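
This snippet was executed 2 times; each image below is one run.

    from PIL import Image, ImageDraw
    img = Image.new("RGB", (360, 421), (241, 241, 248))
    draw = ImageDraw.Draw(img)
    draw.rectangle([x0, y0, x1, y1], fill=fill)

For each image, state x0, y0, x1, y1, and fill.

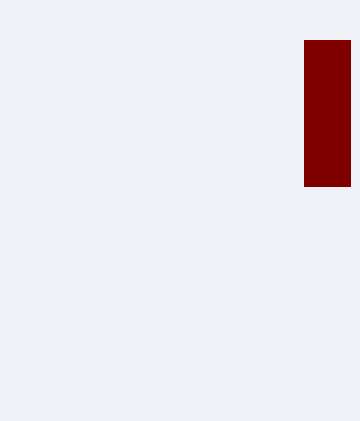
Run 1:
x0 = 304
y0 = 40
x1 = 350
y1 = 186
fill = 'maroon'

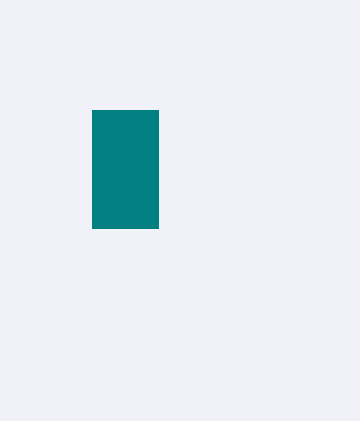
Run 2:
x0 = 92; y0 = 110; x1 = 158; y1 = 228; fill = 'teal'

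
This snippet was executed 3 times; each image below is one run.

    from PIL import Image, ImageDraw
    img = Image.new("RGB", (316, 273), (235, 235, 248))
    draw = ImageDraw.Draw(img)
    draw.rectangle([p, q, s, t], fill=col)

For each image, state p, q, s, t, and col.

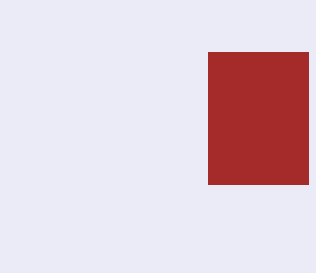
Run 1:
p = 208, q = 52, s = 308, t = 184, col = 'brown'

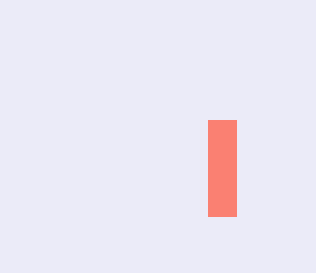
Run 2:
p = 208, q = 120, s = 236, t = 216, col = 'salmon'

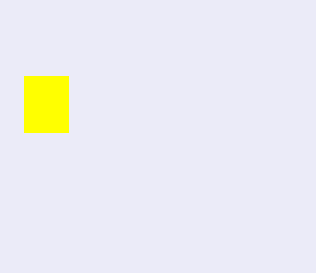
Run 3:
p = 24
q = 76
s = 68
t = 132
col = 'yellow'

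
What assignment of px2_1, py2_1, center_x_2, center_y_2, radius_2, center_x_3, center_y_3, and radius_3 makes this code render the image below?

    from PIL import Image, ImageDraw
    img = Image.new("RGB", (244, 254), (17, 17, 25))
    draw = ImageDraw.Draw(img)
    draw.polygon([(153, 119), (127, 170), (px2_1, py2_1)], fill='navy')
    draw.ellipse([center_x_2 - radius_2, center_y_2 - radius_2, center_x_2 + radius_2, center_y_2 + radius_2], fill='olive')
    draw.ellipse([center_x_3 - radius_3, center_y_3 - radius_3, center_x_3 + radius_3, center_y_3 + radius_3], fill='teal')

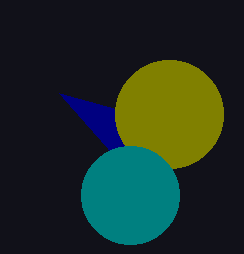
px2_1 = 59, py2_1 = 93, center_x_2 = 169, center_y_2 = 114, radius_2 = 54, center_x_3 = 130, center_y_3 = 195, radius_3 = 49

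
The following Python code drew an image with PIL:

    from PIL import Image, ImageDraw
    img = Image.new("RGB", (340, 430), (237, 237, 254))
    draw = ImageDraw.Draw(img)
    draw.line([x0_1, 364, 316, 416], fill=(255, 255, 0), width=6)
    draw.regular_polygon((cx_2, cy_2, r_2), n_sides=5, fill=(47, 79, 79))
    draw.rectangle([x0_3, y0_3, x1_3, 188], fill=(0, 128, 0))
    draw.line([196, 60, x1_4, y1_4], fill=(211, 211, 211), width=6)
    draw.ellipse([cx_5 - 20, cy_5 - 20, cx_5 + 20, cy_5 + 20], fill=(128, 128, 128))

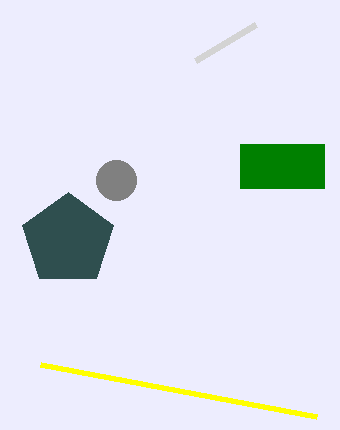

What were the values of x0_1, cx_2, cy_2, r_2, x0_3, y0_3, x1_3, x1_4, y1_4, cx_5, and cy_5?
x0_1 = 40, cx_2 = 68, cy_2 = 240, r_2 = 48, x0_3 = 240, y0_3 = 144, x1_3 = 324, x1_4 = 256, y1_4 = 24, cx_5 = 116, cy_5 = 180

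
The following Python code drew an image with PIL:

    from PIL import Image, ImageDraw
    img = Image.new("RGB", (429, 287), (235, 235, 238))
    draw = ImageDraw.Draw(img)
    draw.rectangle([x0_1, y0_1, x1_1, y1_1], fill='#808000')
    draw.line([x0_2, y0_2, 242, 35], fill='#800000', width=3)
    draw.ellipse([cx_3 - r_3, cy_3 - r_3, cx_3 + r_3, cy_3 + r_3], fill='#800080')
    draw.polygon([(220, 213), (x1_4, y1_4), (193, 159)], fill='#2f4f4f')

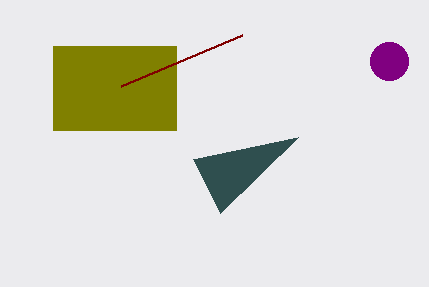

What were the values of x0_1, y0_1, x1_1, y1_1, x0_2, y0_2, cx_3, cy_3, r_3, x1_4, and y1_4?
x0_1 = 53
y0_1 = 46
x1_1 = 176
y1_1 = 130
x0_2 = 121
y0_2 = 86
cx_3 = 389
cy_3 = 61
r_3 = 19
x1_4 = 298
y1_4 = 137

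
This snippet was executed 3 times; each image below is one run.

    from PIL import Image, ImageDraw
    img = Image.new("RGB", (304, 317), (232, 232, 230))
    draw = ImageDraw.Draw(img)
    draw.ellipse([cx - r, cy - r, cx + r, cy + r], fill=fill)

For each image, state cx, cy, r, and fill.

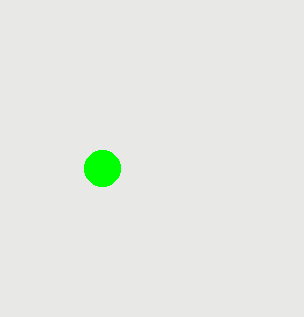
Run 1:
cx = 102, cy = 168, r = 18, fill = 'lime'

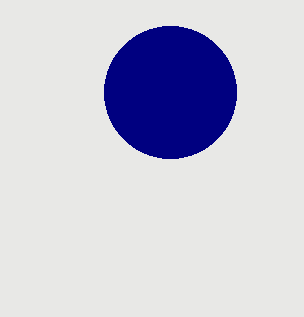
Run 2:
cx = 170, cy = 92, r = 66, fill = 'navy'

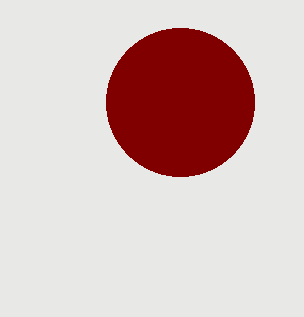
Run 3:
cx = 180
cy = 102
r = 74
fill = 'maroon'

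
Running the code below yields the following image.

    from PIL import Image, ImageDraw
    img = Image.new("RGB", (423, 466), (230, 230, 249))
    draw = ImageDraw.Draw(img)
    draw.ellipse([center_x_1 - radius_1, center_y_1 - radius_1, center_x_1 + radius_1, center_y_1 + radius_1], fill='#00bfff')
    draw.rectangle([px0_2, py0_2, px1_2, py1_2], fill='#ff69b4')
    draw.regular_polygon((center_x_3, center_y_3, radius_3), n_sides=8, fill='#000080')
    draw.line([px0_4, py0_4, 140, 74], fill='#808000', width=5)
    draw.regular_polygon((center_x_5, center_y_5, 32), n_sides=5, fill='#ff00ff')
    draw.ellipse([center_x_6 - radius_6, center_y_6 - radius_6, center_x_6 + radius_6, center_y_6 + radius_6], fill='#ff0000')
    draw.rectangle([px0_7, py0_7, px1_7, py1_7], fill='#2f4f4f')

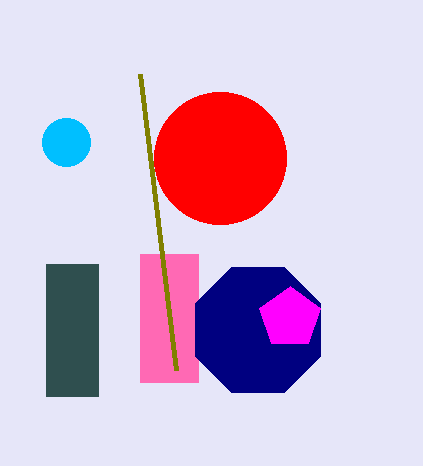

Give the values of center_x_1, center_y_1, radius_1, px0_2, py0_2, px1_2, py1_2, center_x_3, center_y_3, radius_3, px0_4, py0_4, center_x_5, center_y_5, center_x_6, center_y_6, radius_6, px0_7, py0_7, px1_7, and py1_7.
center_x_1 = 66, center_y_1 = 142, radius_1 = 24, px0_2 = 140, py0_2 = 254, px1_2 = 198, py1_2 = 382, center_x_3 = 258, center_y_3 = 330, radius_3 = 68, px0_4 = 176, py0_4 = 370, center_x_5 = 290, center_y_5 = 318, center_x_6 = 220, center_y_6 = 158, radius_6 = 66, px0_7 = 46, py0_7 = 264, px1_7 = 98, py1_7 = 396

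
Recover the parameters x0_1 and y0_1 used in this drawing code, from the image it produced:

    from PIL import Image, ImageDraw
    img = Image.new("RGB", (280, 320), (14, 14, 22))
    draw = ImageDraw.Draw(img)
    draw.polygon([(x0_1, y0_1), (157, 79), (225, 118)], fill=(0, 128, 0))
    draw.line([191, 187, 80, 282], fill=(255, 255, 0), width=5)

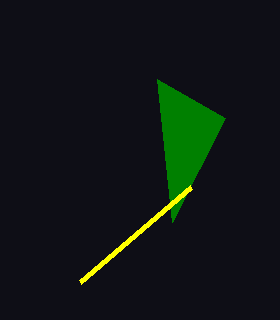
x0_1 = 172
y0_1 = 222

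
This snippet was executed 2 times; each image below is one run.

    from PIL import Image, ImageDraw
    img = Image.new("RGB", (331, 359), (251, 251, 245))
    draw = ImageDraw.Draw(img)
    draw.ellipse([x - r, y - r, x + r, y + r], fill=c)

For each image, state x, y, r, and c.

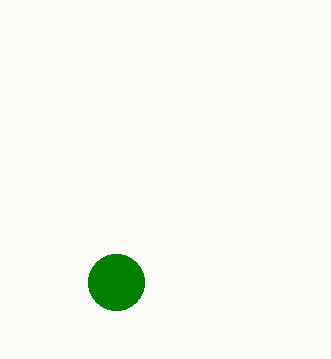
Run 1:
x = 116; y = 282; r = 28; c = 'green'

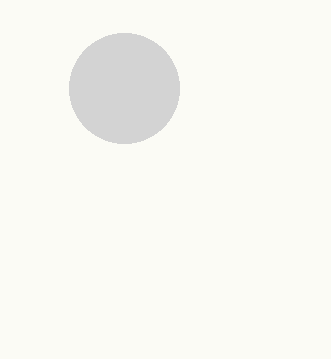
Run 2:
x = 124
y = 88
r = 55
c = 'lightgray'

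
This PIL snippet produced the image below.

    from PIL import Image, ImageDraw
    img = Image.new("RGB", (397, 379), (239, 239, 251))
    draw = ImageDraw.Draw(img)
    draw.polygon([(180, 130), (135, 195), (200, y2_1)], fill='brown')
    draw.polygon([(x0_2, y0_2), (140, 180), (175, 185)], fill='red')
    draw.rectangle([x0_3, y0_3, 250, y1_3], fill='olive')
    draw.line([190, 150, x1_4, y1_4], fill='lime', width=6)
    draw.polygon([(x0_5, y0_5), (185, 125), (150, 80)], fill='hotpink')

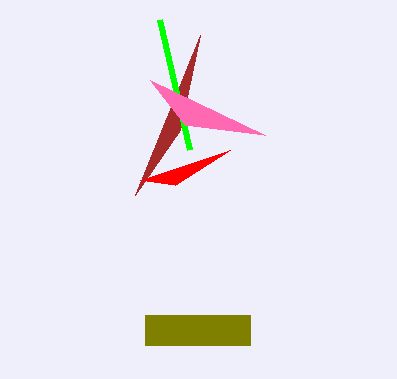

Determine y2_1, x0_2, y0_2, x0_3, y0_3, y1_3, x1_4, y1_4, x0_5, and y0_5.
y2_1 = 35
x0_2 = 230
y0_2 = 150
x0_3 = 145
y0_3 = 315
y1_3 = 345
x1_4 = 160
y1_4 = 20
x0_5 = 265
y0_5 = 135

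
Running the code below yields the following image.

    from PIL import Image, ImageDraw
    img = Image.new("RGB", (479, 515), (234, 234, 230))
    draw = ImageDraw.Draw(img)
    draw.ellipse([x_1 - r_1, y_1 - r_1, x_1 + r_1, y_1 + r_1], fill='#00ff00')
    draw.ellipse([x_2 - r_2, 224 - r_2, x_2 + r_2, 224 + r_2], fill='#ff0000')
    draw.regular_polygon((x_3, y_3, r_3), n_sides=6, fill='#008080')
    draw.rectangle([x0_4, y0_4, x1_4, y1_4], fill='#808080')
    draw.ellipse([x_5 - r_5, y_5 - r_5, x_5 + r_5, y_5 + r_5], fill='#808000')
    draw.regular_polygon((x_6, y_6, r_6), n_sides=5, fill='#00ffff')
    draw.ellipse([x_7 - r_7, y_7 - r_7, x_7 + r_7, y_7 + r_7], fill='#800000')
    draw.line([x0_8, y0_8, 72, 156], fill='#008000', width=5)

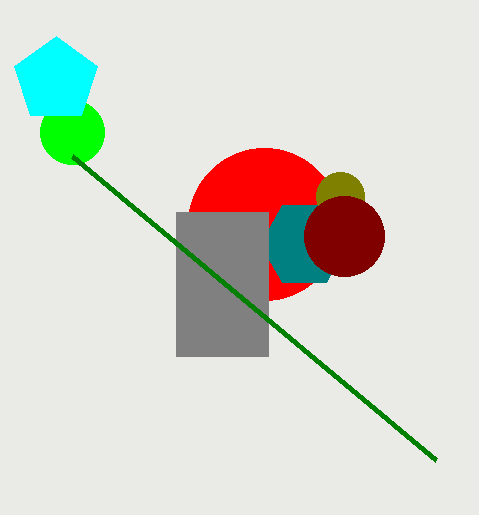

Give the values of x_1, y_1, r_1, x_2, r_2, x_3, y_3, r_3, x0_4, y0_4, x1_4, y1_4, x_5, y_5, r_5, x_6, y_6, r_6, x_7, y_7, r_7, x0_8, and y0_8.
x_1 = 72
y_1 = 132
r_1 = 32
x_2 = 264
r_2 = 76
x_3 = 304
y_3 = 244
r_3 = 44
x0_4 = 176
y0_4 = 212
x1_4 = 268
y1_4 = 356
x_5 = 340
y_5 = 196
r_5 = 24
x_6 = 56
y_6 = 80
r_6 = 44
x_7 = 344
y_7 = 236
r_7 = 40
x0_8 = 436
y0_8 = 460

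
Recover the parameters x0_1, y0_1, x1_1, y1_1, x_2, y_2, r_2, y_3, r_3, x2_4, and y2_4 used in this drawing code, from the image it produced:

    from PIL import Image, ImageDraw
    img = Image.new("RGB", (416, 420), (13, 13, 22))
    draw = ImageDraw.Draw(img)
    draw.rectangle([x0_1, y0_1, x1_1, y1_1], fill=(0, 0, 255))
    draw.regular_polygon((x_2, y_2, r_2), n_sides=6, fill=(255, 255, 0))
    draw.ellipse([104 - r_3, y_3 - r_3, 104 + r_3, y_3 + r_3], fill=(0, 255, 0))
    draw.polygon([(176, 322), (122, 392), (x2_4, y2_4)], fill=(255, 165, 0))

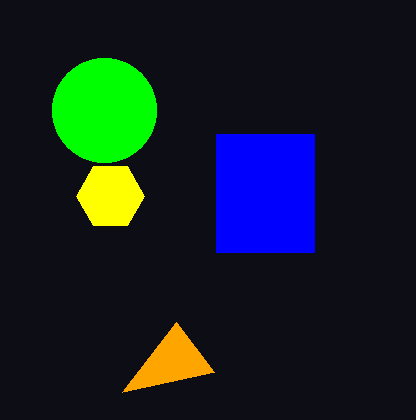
x0_1 = 216
y0_1 = 134
x1_1 = 314
y1_1 = 252
x_2 = 110
y_2 = 196
r_2 = 34
y_3 = 110
r_3 = 52
x2_4 = 214
y2_4 = 372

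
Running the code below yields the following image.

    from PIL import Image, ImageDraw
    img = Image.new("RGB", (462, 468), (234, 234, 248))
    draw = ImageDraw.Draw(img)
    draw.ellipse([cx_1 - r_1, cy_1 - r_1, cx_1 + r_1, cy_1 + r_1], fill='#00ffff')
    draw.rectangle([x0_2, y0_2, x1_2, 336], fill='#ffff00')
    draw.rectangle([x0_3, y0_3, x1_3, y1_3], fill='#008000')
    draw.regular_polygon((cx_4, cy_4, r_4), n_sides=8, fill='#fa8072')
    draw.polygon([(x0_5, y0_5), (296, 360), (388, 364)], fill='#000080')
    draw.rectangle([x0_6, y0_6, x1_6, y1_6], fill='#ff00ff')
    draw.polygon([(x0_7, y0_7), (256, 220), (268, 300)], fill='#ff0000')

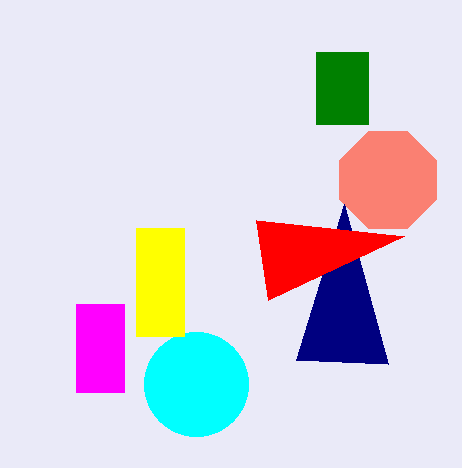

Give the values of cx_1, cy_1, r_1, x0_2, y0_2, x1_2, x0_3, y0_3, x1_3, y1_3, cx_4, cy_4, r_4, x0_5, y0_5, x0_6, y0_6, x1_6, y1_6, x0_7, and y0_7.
cx_1 = 196; cy_1 = 384; r_1 = 52; x0_2 = 136; y0_2 = 228; x1_2 = 184; x0_3 = 316; y0_3 = 52; x1_3 = 368; y1_3 = 124; cx_4 = 388; cy_4 = 180; r_4 = 52; x0_5 = 344; y0_5 = 204; x0_6 = 76; y0_6 = 304; x1_6 = 124; y1_6 = 392; x0_7 = 404; y0_7 = 236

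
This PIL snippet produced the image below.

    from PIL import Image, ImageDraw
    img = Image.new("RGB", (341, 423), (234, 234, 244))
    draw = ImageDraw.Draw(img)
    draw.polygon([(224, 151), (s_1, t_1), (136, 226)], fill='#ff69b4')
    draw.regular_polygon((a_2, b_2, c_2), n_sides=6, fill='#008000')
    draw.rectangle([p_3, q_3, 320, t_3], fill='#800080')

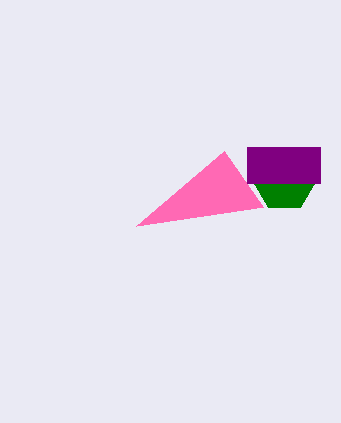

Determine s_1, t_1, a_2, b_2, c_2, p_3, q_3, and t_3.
s_1 = 263, t_1 = 207, a_2 = 284, b_2 = 180, c_2 = 32, p_3 = 247, q_3 = 147, t_3 = 183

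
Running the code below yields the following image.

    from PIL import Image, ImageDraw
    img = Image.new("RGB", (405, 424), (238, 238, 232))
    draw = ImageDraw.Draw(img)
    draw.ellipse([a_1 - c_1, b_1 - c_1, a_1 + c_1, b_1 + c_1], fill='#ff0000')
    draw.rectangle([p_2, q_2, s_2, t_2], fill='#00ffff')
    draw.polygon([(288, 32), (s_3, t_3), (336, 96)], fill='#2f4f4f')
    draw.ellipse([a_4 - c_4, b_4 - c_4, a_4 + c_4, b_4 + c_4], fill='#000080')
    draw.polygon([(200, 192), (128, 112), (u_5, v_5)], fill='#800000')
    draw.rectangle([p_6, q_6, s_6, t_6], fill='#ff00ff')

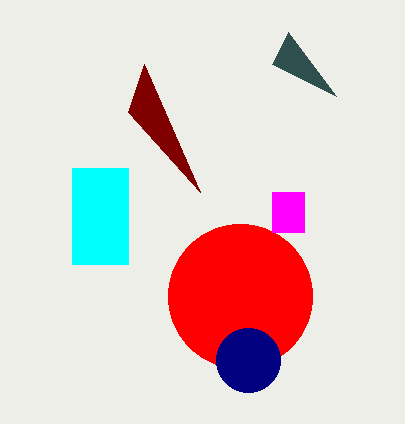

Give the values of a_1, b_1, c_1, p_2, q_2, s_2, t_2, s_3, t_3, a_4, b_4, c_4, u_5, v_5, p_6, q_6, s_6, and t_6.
a_1 = 240
b_1 = 296
c_1 = 72
p_2 = 72
q_2 = 168
s_2 = 128
t_2 = 264
s_3 = 272
t_3 = 64
a_4 = 248
b_4 = 360
c_4 = 32
u_5 = 144
v_5 = 64
p_6 = 272
q_6 = 192
s_6 = 304
t_6 = 232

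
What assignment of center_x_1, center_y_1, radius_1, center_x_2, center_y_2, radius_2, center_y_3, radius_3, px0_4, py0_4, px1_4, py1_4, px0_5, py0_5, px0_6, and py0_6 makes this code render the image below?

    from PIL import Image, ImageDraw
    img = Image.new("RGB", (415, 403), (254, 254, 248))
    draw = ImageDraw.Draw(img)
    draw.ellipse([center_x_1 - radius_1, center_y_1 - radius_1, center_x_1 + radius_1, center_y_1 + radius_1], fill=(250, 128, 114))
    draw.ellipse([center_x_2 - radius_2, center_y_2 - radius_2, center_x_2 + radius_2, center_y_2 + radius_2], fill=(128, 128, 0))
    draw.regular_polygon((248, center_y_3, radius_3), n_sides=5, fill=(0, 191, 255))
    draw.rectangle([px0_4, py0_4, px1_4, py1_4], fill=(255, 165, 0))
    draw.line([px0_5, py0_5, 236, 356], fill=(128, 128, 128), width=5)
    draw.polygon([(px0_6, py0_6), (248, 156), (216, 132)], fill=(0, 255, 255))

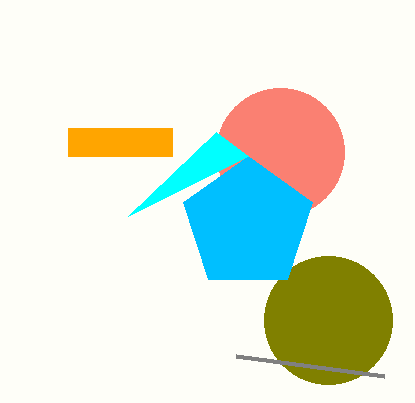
center_x_1 = 280; center_y_1 = 152; radius_1 = 64; center_x_2 = 328; center_y_2 = 320; radius_2 = 64; center_y_3 = 224; radius_3 = 68; px0_4 = 68; py0_4 = 128; px1_4 = 172; py1_4 = 156; px0_5 = 384; py0_5 = 376; px0_6 = 128; py0_6 = 216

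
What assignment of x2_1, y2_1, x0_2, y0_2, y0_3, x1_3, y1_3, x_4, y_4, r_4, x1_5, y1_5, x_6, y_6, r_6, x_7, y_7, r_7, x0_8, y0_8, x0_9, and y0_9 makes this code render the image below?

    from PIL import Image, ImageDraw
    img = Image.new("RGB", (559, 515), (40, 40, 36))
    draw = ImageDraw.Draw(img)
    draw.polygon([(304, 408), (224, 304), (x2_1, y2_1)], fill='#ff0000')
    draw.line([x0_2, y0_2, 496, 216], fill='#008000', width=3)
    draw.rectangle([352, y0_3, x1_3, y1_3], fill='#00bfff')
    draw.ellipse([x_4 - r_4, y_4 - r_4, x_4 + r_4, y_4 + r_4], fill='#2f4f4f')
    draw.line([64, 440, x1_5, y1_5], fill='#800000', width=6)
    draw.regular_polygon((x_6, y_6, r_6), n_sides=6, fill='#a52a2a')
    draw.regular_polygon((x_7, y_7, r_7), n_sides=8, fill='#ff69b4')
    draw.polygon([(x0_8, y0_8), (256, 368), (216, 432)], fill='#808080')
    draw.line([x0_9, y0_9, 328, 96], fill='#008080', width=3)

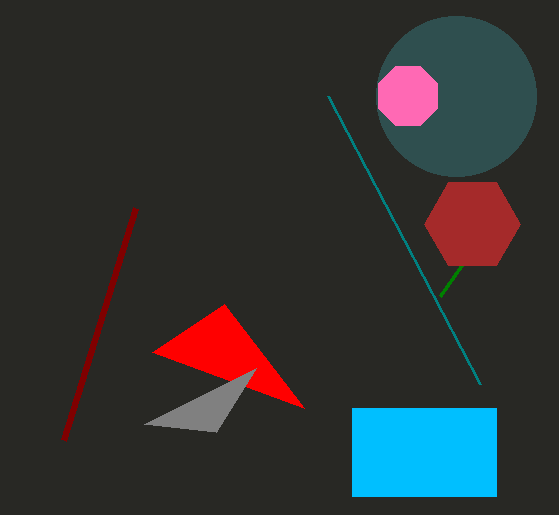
x2_1 = 152; y2_1 = 352; x0_2 = 440; y0_2 = 296; y0_3 = 408; x1_3 = 496; y1_3 = 496; x_4 = 456; y_4 = 96; r_4 = 80; x1_5 = 136; y1_5 = 208; x_6 = 472; y_6 = 224; r_6 = 48; x_7 = 408; y_7 = 96; r_7 = 32; x0_8 = 144; y0_8 = 424; x0_9 = 480; y0_9 = 384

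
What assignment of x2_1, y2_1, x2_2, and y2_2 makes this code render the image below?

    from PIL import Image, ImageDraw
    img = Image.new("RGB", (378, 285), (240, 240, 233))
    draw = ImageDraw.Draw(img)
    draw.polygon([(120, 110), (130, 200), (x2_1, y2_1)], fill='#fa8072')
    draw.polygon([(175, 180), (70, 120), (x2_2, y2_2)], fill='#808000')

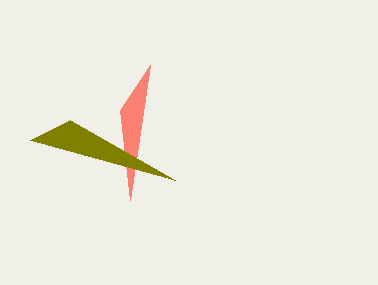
x2_1 = 150; y2_1 = 65; x2_2 = 30; y2_2 = 140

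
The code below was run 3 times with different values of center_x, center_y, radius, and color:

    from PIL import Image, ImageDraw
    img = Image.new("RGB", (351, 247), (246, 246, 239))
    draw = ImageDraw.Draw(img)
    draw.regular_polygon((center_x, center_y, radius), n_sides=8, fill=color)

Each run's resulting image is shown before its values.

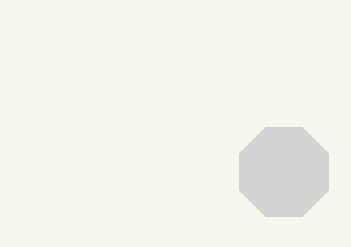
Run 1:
center_x = 284, center_y = 172, radius = 48, color = 'lightgray'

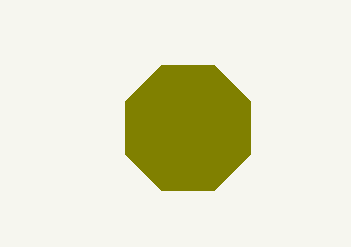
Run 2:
center_x = 188; center_y = 128; radius = 68; color = 'olive'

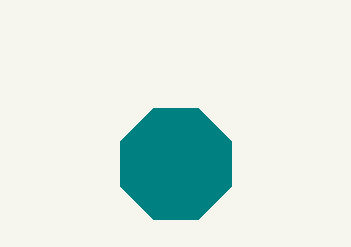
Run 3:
center_x = 176; center_y = 164; radius = 60; color = 'teal'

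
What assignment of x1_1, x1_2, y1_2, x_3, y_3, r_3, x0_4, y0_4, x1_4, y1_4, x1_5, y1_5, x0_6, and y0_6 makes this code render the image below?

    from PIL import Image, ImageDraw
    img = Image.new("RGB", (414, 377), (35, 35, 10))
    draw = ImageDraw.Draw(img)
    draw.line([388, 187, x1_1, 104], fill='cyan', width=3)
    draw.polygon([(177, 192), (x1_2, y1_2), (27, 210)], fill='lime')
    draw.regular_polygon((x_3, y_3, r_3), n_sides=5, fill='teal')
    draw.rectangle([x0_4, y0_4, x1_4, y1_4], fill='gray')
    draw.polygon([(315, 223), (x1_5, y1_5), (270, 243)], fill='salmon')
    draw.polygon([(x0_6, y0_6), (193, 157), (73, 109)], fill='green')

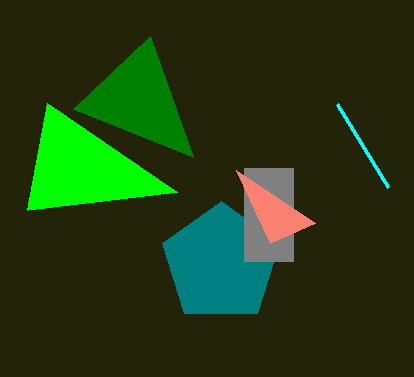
x1_1 = 337; x1_2 = 47; y1_2 = 103; x_3 = 221; y_3 = 263; r_3 = 62; x0_4 = 244; y0_4 = 168; x1_4 = 293; y1_4 = 261; x1_5 = 236; y1_5 = 170; x0_6 = 150; y0_6 = 36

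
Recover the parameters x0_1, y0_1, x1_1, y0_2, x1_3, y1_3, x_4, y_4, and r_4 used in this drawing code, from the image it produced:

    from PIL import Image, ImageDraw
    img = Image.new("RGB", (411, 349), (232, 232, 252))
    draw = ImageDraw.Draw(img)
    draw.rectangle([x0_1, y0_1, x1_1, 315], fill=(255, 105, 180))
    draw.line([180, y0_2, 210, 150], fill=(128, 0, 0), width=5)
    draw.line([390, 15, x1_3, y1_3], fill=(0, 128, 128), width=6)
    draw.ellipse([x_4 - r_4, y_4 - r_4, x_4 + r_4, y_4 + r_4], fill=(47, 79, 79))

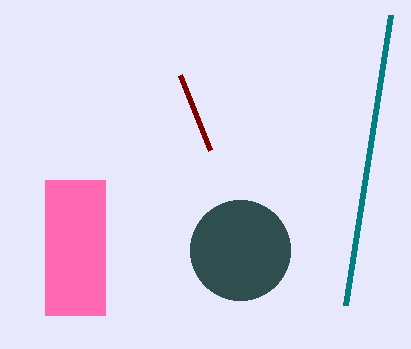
x0_1 = 45; y0_1 = 180; x1_1 = 105; y0_2 = 75; x1_3 = 345; y1_3 = 305; x_4 = 240; y_4 = 250; r_4 = 50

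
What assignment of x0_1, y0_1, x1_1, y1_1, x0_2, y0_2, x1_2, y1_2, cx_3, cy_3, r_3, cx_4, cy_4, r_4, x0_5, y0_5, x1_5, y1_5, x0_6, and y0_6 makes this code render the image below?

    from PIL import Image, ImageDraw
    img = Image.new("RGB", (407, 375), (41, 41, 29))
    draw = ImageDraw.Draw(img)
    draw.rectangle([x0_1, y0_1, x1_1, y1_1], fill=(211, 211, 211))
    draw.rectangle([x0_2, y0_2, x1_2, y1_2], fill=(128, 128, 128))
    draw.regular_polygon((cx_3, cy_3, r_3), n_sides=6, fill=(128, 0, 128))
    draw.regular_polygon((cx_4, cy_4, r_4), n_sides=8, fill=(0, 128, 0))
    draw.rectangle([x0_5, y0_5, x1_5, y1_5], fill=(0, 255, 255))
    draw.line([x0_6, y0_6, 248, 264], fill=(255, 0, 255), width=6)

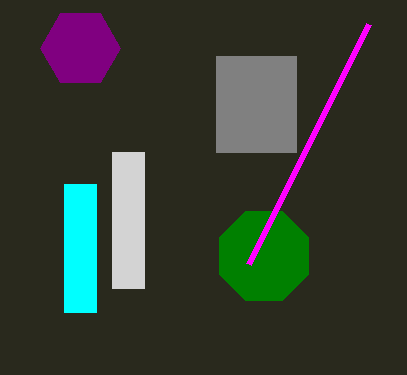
x0_1 = 112, y0_1 = 152, x1_1 = 144, y1_1 = 288, x0_2 = 216, y0_2 = 56, x1_2 = 296, y1_2 = 152, cx_3 = 80, cy_3 = 48, r_3 = 40, cx_4 = 264, cy_4 = 256, r_4 = 48, x0_5 = 64, y0_5 = 184, x1_5 = 96, y1_5 = 312, x0_6 = 368, y0_6 = 24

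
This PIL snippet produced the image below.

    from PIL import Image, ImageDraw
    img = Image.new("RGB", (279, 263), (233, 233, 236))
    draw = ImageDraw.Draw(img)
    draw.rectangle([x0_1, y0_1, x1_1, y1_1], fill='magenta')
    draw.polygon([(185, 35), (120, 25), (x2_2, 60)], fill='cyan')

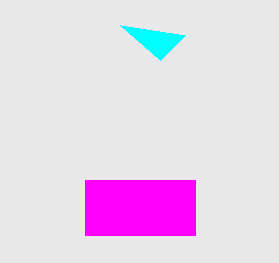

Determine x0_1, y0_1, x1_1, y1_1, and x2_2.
x0_1 = 85; y0_1 = 180; x1_1 = 195; y1_1 = 235; x2_2 = 160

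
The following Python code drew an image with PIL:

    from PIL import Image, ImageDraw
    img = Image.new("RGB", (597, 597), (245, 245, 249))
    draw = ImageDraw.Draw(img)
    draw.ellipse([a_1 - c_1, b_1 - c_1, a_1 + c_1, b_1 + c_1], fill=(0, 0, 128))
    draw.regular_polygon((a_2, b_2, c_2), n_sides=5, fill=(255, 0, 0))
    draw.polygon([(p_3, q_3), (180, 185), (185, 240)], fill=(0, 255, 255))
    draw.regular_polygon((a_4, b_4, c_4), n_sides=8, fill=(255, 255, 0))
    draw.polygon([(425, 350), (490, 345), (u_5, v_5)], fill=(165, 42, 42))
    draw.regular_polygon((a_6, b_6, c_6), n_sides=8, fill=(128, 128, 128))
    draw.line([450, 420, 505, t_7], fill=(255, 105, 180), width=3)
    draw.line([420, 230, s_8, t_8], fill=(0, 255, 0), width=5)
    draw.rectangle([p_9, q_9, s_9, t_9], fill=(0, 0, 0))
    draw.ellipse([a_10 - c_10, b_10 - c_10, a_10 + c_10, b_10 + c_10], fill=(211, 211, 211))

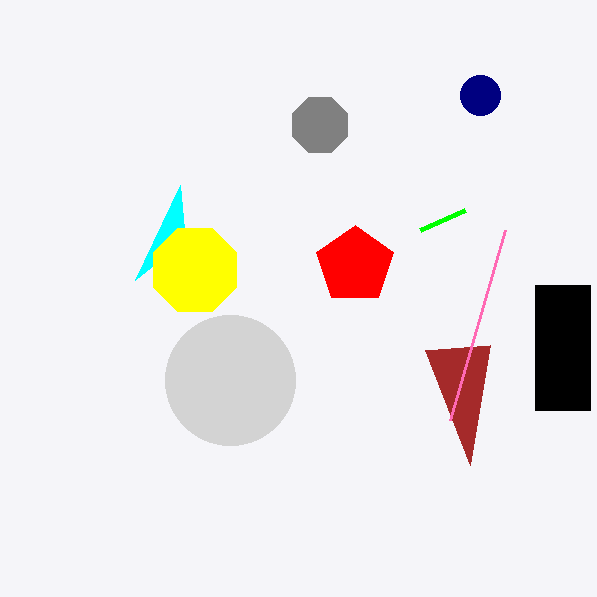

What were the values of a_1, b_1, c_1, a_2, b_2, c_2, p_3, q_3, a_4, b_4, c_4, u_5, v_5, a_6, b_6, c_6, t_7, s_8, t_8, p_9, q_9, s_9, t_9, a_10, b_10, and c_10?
a_1 = 480, b_1 = 95, c_1 = 20, a_2 = 355, b_2 = 265, c_2 = 40, p_3 = 135, q_3 = 280, a_4 = 195, b_4 = 270, c_4 = 45, u_5 = 470, v_5 = 465, a_6 = 320, b_6 = 125, c_6 = 30, t_7 = 230, s_8 = 465, t_8 = 210, p_9 = 535, q_9 = 285, s_9 = 590, t_9 = 410, a_10 = 230, b_10 = 380, c_10 = 65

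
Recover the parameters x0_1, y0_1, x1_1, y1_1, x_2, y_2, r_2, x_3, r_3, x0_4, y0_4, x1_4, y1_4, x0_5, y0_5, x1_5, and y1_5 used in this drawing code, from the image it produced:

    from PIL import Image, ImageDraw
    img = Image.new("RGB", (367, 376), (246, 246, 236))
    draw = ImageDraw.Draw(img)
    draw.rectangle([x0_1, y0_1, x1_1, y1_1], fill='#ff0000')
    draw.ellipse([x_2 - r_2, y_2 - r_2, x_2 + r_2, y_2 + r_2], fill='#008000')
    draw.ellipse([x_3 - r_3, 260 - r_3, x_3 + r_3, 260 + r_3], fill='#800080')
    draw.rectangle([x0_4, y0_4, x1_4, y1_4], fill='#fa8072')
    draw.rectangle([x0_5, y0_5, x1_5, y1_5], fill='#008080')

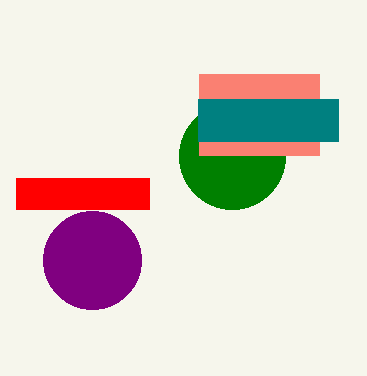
x0_1 = 16
y0_1 = 178
x1_1 = 149
y1_1 = 209
x_2 = 232
y_2 = 156
r_2 = 53
x_3 = 92
r_3 = 49
x0_4 = 199
y0_4 = 74
x1_4 = 319
y1_4 = 155
x0_5 = 198
y0_5 = 99
x1_5 = 338
y1_5 = 141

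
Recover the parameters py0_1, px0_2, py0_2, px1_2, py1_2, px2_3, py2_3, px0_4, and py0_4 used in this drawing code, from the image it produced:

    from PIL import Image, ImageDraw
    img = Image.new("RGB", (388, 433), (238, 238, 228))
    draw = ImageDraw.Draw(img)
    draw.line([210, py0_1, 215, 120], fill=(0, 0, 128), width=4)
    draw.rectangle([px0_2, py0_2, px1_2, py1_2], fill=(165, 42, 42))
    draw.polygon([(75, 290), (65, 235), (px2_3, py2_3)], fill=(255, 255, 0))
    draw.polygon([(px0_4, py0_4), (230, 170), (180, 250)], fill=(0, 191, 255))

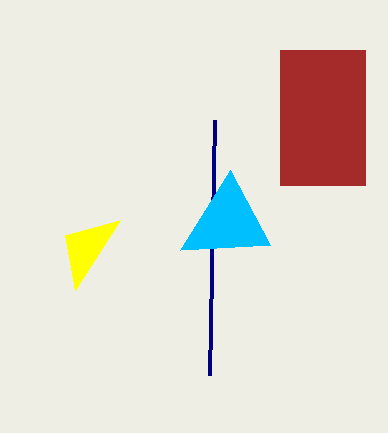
py0_1 = 375, px0_2 = 280, py0_2 = 50, px1_2 = 365, py1_2 = 185, px2_3 = 120, py2_3 = 220, px0_4 = 270, py0_4 = 245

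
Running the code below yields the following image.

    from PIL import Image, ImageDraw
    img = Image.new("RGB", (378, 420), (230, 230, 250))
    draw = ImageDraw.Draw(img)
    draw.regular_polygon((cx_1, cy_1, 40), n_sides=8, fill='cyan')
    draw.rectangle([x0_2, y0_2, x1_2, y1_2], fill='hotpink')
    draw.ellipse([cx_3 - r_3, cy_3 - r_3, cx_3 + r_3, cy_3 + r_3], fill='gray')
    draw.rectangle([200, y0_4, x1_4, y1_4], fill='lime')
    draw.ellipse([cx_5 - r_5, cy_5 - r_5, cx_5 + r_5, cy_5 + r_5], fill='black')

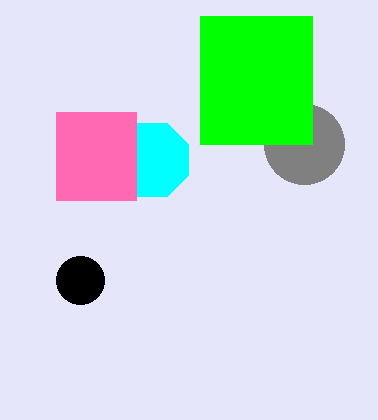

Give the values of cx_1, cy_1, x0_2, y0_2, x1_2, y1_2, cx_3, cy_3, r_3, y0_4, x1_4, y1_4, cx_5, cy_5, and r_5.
cx_1 = 152
cy_1 = 160
x0_2 = 56
y0_2 = 112
x1_2 = 136
y1_2 = 200
cx_3 = 304
cy_3 = 144
r_3 = 40
y0_4 = 16
x1_4 = 312
y1_4 = 144
cx_5 = 80
cy_5 = 280
r_5 = 24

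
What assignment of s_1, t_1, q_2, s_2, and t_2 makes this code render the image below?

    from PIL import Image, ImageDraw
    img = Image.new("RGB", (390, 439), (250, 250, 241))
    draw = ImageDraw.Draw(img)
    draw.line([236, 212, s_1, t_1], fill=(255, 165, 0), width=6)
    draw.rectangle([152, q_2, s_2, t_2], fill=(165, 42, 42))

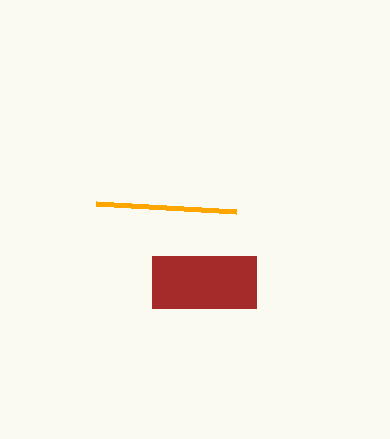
s_1 = 96
t_1 = 204
q_2 = 256
s_2 = 256
t_2 = 308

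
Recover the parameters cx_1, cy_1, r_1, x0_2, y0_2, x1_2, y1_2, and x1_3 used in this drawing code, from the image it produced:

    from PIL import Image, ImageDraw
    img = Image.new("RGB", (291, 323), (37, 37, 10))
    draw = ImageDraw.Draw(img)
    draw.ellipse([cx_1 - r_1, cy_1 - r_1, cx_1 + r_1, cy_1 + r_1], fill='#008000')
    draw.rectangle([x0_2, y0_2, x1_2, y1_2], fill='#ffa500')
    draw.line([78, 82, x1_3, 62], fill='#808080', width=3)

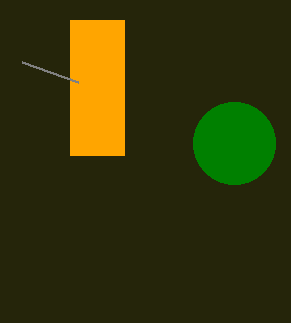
cx_1 = 234
cy_1 = 143
r_1 = 41
x0_2 = 70
y0_2 = 20
x1_2 = 124
y1_2 = 155
x1_3 = 22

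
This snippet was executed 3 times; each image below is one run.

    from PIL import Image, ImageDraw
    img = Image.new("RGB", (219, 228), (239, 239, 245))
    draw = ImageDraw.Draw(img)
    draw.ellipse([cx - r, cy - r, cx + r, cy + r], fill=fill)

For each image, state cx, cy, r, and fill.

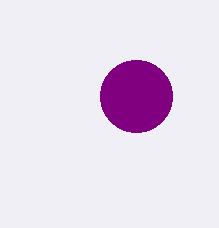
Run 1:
cx = 136; cy = 96; r = 36; fill = 'purple'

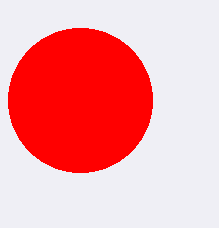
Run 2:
cx = 80; cy = 100; r = 72; fill = 'red'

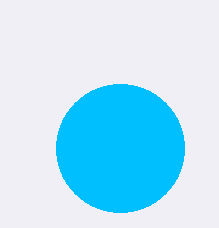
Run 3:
cx = 120; cy = 148; r = 64; fill = 'deepskyblue'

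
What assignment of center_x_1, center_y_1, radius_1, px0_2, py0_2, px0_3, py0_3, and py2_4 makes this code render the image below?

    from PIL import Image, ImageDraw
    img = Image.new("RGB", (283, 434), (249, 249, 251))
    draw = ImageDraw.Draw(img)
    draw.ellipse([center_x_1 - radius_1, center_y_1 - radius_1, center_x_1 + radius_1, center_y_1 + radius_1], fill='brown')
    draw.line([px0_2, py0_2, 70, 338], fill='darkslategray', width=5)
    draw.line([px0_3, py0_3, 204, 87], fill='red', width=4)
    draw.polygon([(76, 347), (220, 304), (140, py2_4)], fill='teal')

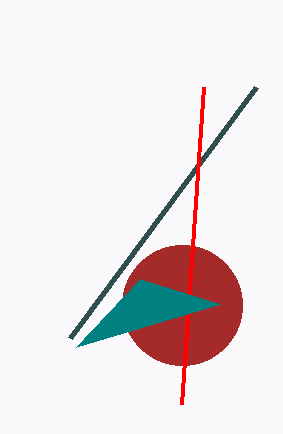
center_x_1 = 182
center_y_1 = 305
radius_1 = 60
px0_2 = 256
py0_2 = 87
px0_3 = 182
py0_3 = 404
py2_4 = 279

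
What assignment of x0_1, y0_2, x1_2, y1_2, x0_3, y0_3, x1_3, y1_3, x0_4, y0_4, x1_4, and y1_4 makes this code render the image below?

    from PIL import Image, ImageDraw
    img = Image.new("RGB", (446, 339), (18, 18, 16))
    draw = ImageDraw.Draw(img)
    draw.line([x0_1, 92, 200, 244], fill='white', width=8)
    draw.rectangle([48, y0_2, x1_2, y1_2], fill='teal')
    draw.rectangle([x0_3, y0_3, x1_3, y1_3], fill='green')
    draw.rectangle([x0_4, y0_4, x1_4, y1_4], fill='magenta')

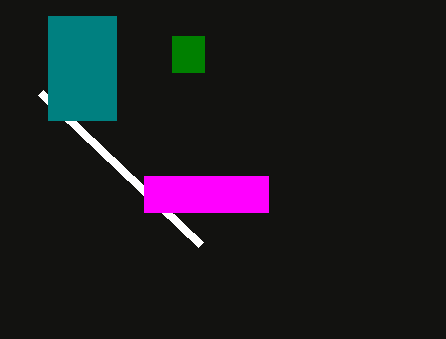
x0_1 = 40
y0_2 = 16
x1_2 = 116
y1_2 = 120
x0_3 = 172
y0_3 = 36
x1_3 = 204
y1_3 = 72
x0_4 = 144
y0_4 = 176
x1_4 = 268
y1_4 = 212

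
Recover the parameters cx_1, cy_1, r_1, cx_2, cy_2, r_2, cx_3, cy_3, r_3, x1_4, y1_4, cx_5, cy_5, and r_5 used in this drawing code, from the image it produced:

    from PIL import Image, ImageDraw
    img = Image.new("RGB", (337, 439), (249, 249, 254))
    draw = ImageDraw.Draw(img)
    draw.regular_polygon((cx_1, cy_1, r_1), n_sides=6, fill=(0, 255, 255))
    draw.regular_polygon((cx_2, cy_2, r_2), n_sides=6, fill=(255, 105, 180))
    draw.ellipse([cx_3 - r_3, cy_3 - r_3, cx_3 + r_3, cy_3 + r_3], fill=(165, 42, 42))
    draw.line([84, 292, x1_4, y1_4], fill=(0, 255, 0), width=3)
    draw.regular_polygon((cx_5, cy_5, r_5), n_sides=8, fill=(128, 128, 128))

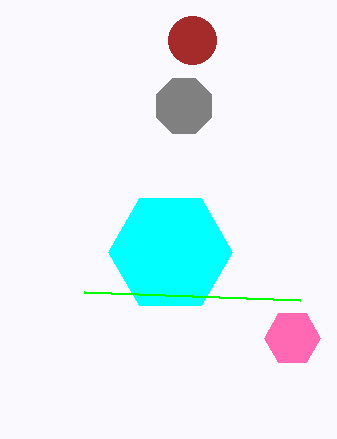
cx_1 = 170; cy_1 = 252; r_1 = 62; cx_2 = 292; cy_2 = 338; r_2 = 28; cx_3 = 192; cy_3 = 40; r_3 = 24; x1_4 = 300; y1_4 = 300; cx_5 = 184; cy_5 = 106; r_5 = 30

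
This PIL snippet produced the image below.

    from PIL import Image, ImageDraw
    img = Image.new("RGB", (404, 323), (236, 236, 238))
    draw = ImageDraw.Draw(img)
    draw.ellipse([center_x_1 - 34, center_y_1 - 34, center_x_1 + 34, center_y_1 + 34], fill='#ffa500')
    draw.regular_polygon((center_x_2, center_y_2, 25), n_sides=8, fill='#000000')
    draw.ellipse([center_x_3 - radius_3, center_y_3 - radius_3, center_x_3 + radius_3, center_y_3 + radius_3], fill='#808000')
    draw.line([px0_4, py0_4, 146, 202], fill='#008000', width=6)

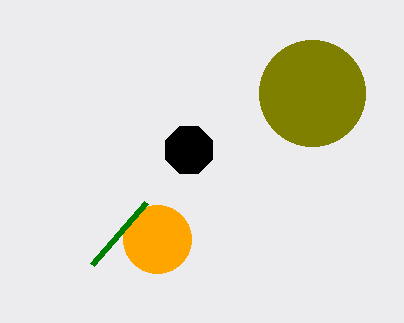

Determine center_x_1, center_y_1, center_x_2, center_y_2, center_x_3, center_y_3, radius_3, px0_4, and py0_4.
center_x_1 = 157, center_y_1 = 239, center_x_2 = 189, center_y_2 = 150, center_x_3 = 312, center_y_3 = 93, radius_3 = 53, px0_4 = 92, py0_4 = 264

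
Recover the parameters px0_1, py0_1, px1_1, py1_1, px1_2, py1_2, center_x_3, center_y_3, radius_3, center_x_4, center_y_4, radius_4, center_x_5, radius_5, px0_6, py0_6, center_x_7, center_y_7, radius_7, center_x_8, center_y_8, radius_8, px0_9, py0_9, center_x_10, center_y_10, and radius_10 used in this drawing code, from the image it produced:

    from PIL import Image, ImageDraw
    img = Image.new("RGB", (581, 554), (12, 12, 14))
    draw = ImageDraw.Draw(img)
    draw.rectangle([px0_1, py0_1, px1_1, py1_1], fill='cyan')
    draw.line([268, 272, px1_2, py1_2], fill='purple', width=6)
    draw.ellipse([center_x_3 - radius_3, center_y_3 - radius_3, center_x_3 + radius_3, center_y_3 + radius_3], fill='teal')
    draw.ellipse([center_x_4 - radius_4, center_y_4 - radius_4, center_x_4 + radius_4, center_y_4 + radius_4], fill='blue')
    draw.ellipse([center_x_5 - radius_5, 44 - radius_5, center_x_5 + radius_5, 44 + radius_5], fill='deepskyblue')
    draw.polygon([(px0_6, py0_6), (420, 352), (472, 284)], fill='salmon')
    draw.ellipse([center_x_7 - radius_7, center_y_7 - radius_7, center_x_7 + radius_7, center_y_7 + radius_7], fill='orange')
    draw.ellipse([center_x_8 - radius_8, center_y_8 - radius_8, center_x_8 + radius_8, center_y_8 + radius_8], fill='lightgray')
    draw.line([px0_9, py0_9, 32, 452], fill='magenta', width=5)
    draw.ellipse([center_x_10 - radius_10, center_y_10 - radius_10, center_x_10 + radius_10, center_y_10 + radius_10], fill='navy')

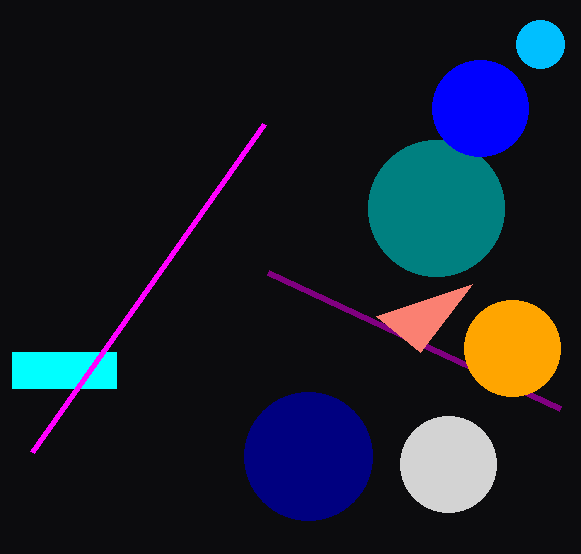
px0_1 = 12; py0_1 = 352; px1_1 = 116; py1_1 = 388; px1_2 = 560; py1_2 = 408; center_x_3 = 436; center_y_3 = 208; radius_3 = 68; center_x_4 = 480; center_y_4 = 108; radius_4 = 48; center_x_5 = 540; radius_5 = 24; px0_6 = 376; py0_6 = 316; center_x_7 = 512; center_y_7 = 348; radius_7 = 48; center_x_8 = 448; center_y_8 = 464; radius_8 = 48; px0_9 = 264; py0_9 = 124; center_x_10 = 308; center_y_10 = 456; radius_10 = 64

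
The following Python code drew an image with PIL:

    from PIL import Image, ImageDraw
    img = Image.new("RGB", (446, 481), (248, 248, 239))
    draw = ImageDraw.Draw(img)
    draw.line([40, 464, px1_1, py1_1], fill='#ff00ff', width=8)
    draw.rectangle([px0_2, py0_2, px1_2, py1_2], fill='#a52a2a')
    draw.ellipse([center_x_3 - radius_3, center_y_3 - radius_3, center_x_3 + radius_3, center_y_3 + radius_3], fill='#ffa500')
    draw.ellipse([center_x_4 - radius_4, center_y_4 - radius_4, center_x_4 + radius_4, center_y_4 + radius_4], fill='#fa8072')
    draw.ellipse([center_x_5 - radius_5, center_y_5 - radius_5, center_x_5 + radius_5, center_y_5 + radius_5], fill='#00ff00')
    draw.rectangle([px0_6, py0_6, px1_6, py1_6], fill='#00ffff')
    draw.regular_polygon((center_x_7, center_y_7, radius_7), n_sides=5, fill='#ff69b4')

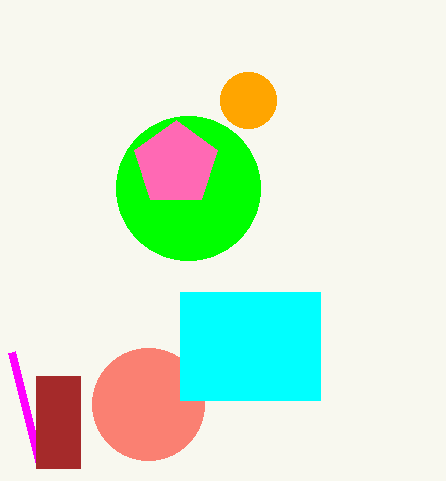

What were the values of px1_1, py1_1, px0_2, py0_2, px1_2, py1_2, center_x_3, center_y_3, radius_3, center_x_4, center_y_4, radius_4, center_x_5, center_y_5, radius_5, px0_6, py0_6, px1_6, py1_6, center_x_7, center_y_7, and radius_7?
px1_1 = 12; py1_1 = 352; px0_2 = 36; py0_2 = 376; px1_2 = 80; py1_2 = 468; center_x_3 = 248; center_y_3 = 100; radius_3 = 28; center_x_4 = 148; center_y_4 = 404; radius_4 = 56; center_x_5 = 188; center_y_5 = 188; radius_5 = 72; px0_6 = 180; py0_6 = 292; px1_6 = 320; py1_6 = 400; center_x_7 = 176; center_y_7 = 164; radius_7 = 44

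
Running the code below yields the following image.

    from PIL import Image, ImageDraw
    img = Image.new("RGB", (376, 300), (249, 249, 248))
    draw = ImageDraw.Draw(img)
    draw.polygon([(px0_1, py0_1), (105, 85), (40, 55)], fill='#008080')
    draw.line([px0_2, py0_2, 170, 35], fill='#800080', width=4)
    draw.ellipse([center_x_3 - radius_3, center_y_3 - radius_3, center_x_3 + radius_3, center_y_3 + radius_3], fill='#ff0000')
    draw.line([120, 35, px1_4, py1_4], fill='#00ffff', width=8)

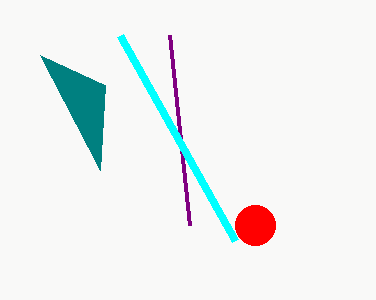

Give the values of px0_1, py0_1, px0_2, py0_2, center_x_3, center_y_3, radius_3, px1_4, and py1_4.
px0_1 = 100, py0_1 = 170, px0_2 = 190, py0_2 = 225, center_x_3 = 255, center_y_3 = 225, radius_3 = 20, px1_4 = 235, py1_4 = 240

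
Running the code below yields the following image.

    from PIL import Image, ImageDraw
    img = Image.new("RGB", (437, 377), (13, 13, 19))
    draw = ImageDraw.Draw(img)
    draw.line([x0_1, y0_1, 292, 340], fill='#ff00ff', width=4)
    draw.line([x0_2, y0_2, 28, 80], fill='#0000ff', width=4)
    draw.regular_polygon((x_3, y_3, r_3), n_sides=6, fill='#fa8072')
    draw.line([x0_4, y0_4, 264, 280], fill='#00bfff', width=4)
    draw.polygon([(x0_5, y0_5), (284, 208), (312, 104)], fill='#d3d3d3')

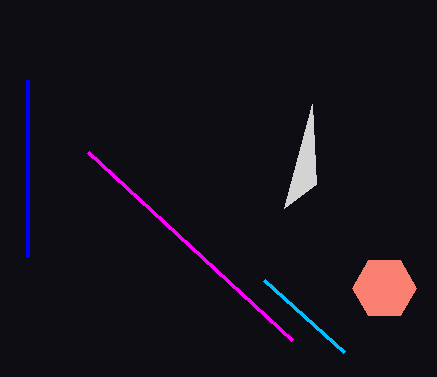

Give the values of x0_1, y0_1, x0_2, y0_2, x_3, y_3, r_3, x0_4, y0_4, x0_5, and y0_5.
x0_1 = 88
y0_1 = 152
x0_2 = 28
y0_2 = 256
x_3 = 384
y_3 = 288
r_3 = 32
x0_4 = 344
y0_4 = 352
x0_5 = 316
y0_5 = 184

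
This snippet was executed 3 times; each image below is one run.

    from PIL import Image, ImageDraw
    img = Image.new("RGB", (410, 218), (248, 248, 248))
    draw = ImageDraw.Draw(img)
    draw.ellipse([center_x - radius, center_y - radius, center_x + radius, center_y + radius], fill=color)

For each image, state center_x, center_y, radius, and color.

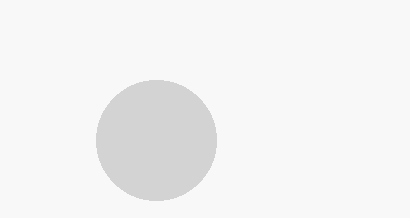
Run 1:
center_x = 156
center_y = 140
radius = 60
color = 'lightgray'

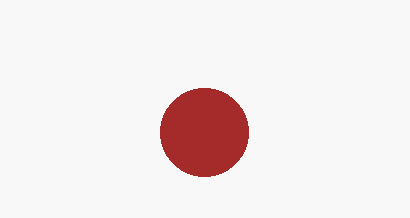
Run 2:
center_x = 204; center_y = 132; radius = 44; color = 'brown'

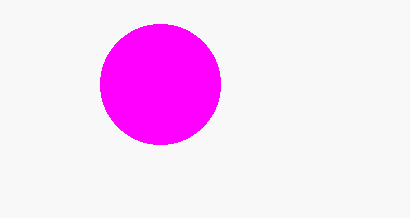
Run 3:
center_x = 160, center_y = 84, radius = 60, color = 'magenta'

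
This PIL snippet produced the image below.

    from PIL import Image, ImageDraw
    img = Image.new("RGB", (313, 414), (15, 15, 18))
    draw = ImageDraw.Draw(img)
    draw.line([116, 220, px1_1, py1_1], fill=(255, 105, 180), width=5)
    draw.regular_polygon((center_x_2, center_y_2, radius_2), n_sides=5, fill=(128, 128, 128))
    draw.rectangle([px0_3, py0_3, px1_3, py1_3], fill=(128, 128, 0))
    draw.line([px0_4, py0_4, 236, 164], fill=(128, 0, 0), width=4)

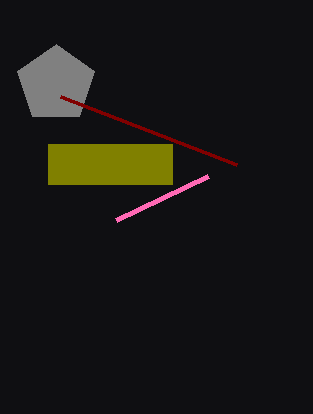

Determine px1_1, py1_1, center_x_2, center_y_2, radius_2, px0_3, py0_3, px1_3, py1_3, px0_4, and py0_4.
px1_1 = 208; py1_1 = 176; center_x_2 = 56; center_y_2 = 84; radius_2 = 40; px0_3 = 48; py0_3 = 144; px1_3 = 172; py1_3 = 184; px0_4 = 60; py0_4 = 96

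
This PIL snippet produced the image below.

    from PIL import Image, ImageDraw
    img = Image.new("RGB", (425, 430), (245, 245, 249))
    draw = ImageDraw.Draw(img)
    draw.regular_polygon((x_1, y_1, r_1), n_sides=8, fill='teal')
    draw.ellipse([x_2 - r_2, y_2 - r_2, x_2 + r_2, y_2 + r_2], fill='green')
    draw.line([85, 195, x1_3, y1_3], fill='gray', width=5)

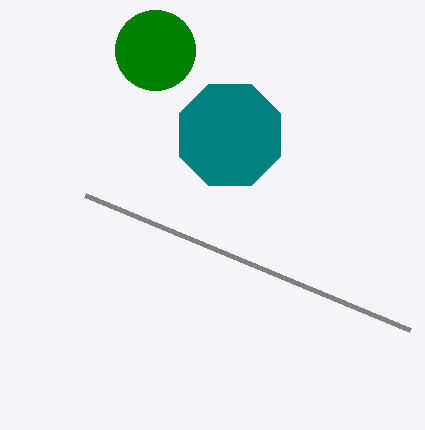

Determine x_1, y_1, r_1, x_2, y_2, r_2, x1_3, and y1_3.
x_1 = 230; y_1 = 135; r_1 = 55; x_2 = 155; y_2 = 50; r_2 = 40; x1_3 = 410; y1_3 = 330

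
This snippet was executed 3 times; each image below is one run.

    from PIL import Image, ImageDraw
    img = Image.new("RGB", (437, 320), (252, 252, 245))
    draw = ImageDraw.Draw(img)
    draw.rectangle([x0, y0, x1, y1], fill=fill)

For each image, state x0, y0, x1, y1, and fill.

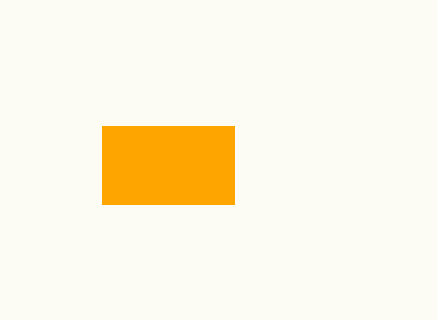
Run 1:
x0 = 102
y0 = 126
x1 = 234
y1 = 204
fill = 'orange'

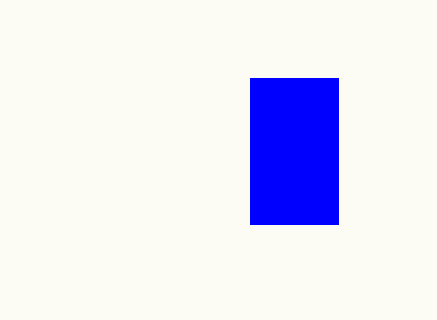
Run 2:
x0 = 250, y0 = 78, x1 = 338, y1 = 224, fill = 'blue'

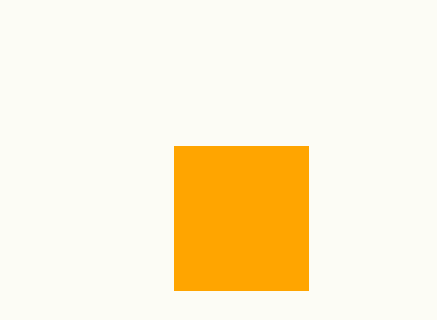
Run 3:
x0 = 174; y0 = 146; x1 = 308; y1 = 290; fill = 'orange'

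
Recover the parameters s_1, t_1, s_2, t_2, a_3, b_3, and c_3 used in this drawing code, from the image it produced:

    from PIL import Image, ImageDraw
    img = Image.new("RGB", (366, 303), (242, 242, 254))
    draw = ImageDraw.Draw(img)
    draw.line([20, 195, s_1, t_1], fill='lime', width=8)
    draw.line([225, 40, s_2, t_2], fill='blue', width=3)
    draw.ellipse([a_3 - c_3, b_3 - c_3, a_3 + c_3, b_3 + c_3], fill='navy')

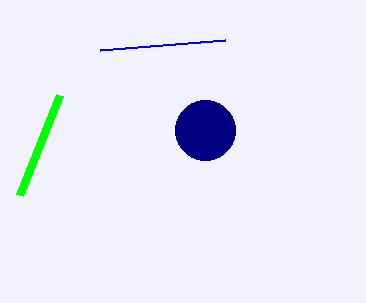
s_1 = 60, t_1 = 95, s_2 = 100, t_2 = 50, a_3 = 205, b_3 = 130, c_3 = 30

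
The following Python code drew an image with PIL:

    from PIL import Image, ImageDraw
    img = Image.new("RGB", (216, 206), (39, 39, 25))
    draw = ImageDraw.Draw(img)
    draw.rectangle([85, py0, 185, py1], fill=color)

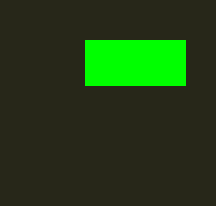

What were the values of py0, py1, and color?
py0 = 40; py1 = 85; color = 'lime'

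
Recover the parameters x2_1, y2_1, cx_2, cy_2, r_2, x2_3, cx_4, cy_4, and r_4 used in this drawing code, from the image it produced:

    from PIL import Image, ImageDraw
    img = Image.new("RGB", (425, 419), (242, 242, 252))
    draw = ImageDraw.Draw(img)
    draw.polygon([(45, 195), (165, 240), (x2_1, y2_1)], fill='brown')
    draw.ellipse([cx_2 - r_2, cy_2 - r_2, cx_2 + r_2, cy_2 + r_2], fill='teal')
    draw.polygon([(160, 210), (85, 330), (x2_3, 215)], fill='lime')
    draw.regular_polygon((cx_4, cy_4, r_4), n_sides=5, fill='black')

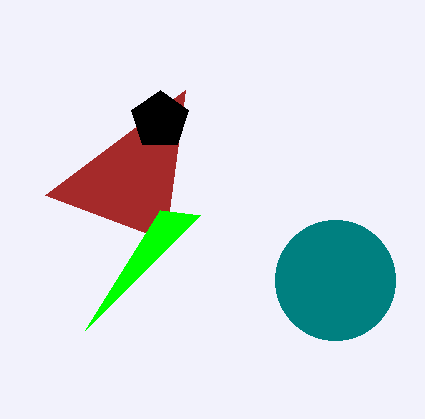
x2_1 = 185
y2_1 = 90
cx_2 = 335
cy_2 = 280
r_2 = 60
x2_3 = 200
cx_4 = 160
cy_4 = 120
r_4 = 30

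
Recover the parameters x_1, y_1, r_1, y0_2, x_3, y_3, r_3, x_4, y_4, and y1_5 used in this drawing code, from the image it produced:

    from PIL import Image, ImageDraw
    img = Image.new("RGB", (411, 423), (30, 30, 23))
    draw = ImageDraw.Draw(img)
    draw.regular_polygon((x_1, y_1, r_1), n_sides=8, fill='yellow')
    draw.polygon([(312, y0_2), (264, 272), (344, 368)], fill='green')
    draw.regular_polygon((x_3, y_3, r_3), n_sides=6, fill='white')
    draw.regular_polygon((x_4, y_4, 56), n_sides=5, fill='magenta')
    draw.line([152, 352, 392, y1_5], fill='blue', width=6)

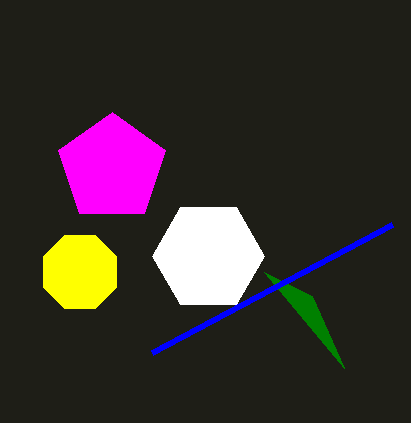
x_1 = 80; y_1 = 272; r_1 = 40; y0_2 = 296; x_3 = 208; y_3 = 256; r_3 = 56; x_4 = 112; y_4 = 168; y1_5 = 224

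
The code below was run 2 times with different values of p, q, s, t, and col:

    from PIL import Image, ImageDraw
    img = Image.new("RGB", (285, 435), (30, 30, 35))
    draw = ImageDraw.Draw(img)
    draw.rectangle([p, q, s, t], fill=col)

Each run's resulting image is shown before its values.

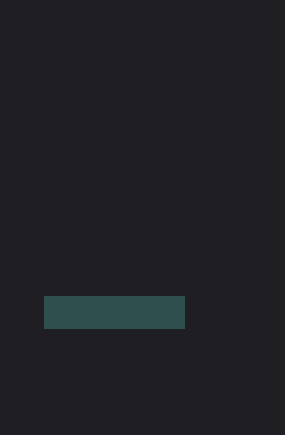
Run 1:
p = 44
q = 296
s = 184
t = 328
col = 'darkslategray'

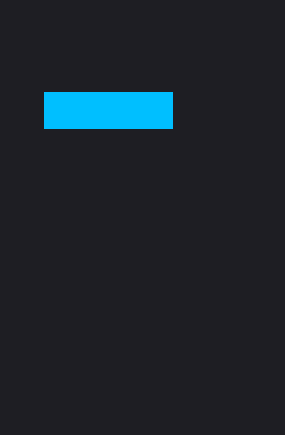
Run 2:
p = 44; q = 92; s = 172; t = 128; col = 'deepskyblue'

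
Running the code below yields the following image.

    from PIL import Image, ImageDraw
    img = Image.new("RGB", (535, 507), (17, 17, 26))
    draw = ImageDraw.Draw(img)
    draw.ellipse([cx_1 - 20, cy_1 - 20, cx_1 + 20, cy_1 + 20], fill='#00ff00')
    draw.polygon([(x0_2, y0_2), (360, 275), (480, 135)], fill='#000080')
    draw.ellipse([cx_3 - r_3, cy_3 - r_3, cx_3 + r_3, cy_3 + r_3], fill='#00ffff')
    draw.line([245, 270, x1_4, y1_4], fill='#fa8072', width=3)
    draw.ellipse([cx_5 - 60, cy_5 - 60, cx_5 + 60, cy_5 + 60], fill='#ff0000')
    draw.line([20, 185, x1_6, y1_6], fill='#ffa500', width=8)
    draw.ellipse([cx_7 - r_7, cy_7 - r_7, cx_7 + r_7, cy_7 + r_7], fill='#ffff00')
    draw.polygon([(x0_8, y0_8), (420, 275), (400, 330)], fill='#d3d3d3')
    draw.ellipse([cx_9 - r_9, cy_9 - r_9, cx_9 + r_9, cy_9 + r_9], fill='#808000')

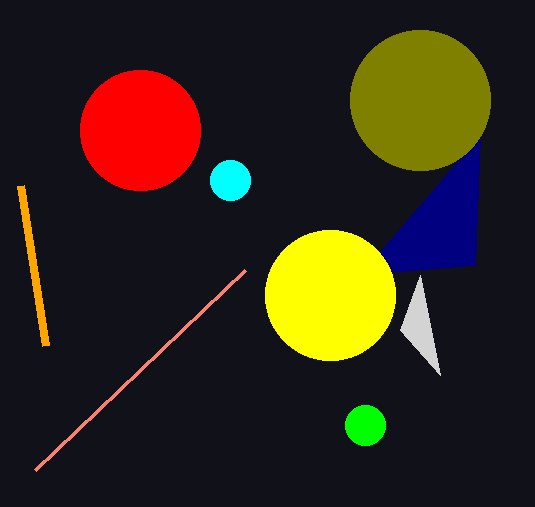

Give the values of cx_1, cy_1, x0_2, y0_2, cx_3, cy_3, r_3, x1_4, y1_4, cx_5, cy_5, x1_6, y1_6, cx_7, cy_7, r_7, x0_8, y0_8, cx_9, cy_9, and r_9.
cx_1 = 365; cy_1 = 425; x0_2 = 475; y0_2 = 265; cx_3 = 230; cy_3 = 180; r_3 = 20; x1_4 = 35; y1_4 = 470; cx_5 = 140; cy_5 = 130; x1_6 = 45; y1_6 = 345; cx_7 = 330; cy_7 = 295; r_7 = 65; x0_8 = 440; y0_8 = 375; cx_9 = 420; cy_9 = 100; r_9 = 70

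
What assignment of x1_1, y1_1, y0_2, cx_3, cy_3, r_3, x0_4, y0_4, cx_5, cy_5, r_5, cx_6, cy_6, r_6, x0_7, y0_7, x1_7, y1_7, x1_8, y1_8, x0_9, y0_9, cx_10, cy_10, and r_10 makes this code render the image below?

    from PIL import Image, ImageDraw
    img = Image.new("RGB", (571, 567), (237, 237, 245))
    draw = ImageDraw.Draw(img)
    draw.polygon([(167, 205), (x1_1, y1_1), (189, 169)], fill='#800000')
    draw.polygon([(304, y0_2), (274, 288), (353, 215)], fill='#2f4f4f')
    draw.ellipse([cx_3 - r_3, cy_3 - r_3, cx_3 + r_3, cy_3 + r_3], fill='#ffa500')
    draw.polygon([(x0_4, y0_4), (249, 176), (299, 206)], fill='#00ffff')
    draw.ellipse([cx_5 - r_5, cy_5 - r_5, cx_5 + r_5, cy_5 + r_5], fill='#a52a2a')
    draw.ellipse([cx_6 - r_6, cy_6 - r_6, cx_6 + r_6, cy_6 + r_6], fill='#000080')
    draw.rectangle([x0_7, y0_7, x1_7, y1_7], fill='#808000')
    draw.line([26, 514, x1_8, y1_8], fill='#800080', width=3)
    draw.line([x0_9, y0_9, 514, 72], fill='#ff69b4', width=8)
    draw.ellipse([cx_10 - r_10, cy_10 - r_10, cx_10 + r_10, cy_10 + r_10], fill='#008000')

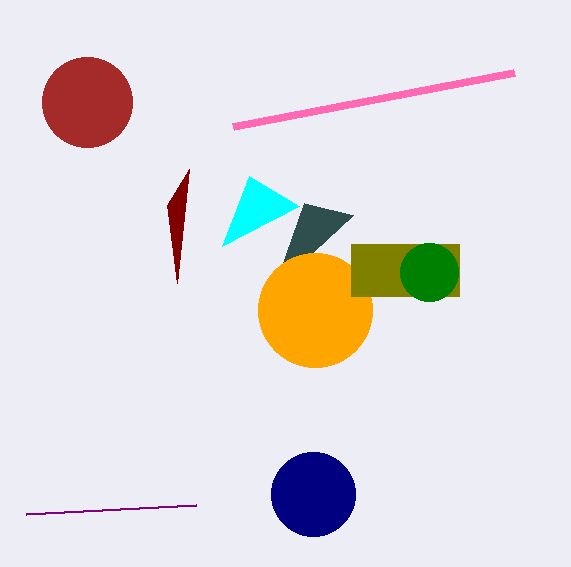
x1_1 = 177; y1_1 = 283; y0_2 = 203; cx_3 = 315; cy_3 = 310; r_3 = 57; x0_4 = 222; y0_4 = 246; cx_5 = 87; cy_5 = 102; r_5 = 45; cx_6 = 313; cy_6 = 494; r_6 = 42; x0_7 = 351; y0_7 = 244; x1_7 = 459; y1_7 = 296; x1_8 = 196; y1_8 = 505; x0_9 = 233; y0_9 = 126; cx_10 = 429; cy_10 = 272; r_10 = 29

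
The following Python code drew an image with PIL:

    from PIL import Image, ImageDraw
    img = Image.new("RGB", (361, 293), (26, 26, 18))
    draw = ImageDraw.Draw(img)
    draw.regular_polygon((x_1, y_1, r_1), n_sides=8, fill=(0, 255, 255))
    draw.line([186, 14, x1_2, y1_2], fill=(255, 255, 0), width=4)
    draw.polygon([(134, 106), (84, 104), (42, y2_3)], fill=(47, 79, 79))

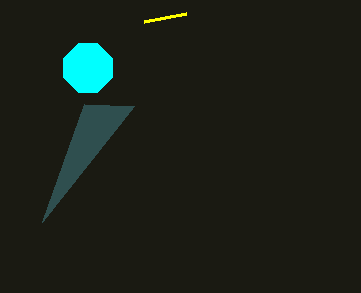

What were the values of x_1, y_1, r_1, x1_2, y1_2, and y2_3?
x_1 = 88; y_1 = 68; r_1 = 26; x1_2 = 144; y1_2 = 22; y2_3 = 222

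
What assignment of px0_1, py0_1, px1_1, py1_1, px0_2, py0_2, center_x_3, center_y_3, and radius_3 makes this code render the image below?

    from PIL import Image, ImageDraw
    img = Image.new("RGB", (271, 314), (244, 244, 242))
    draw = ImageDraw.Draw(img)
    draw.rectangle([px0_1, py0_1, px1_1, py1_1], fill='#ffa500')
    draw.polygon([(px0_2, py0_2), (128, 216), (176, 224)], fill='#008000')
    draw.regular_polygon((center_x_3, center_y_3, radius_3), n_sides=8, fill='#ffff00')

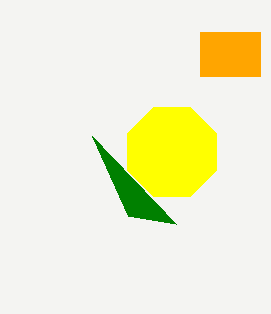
px0_1 = 200
py0_1 = 32
px1_1 = 260
py1_1 = 76
px0_2 = 92
py0_2 = 136
center_x_3 = 172
center_y_3 = 152
radius_3 = 48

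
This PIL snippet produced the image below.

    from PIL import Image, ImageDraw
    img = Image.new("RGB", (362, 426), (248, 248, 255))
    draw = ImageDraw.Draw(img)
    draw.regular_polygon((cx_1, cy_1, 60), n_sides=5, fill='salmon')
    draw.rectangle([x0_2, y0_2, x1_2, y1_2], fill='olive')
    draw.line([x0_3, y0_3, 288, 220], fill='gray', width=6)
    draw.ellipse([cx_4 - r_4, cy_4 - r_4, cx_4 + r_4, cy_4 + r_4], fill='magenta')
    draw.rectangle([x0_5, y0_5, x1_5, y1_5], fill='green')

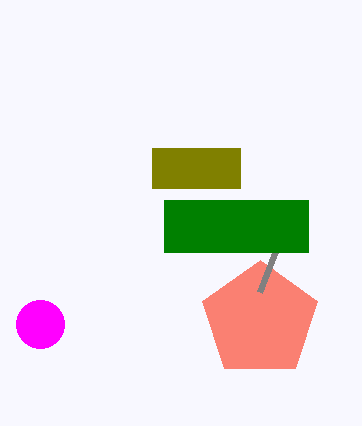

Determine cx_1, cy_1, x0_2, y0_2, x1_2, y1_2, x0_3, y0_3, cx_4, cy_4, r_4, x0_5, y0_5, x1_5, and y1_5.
cx_1 = 260, cy_1 = 320, x0_2 = 152, y0_2 = 148, x1_2 = 240, y1_2 = 188, x0_3 = 260, y0_3 = 292, cx_4 = 40, cy_4 = 324, r_4 = 24, x0_5 = 164, y0_5 = 200, x1_5 = 308, y1_5 = 252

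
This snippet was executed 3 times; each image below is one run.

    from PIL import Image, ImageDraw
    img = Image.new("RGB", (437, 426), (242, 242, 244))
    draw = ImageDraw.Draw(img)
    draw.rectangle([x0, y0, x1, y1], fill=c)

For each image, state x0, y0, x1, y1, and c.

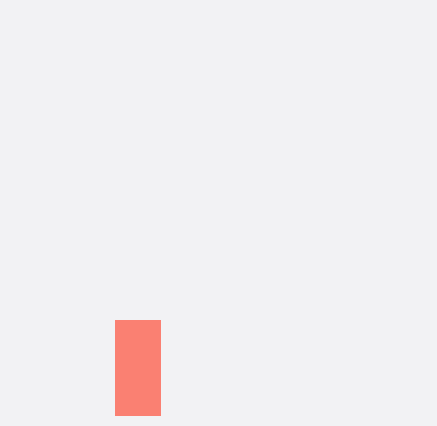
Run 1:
x0 = 115
y0 = 320
x1 = 160
y1 = 415
c = 'salmon'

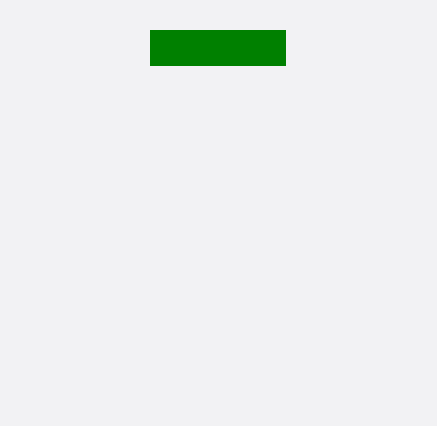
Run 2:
x0 = 150, y0 = 30, x1 = 285, y1 = 65, c = 'green'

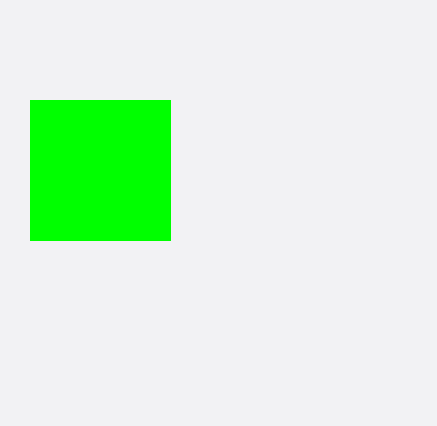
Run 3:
x0 = 30; y0 = 100; x1 = 170; y1 = 240; c = 'lime'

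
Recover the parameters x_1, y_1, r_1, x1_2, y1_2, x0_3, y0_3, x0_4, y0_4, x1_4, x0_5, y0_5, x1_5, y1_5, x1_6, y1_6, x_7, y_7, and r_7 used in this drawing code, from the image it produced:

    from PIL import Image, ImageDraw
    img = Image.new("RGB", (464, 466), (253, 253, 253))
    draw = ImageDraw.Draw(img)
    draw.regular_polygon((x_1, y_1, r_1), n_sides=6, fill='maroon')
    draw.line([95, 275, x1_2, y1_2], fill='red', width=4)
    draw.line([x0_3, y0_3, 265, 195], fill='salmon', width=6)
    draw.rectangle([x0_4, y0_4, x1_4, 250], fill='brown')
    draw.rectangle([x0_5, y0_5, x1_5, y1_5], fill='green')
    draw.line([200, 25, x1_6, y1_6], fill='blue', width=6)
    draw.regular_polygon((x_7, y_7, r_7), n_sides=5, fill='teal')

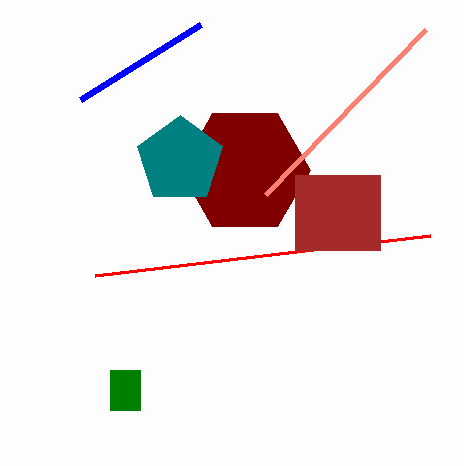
x_1 = 245, y_1 = 170, r_1 = 65, x1_2 = 430, y1_2 = 235, x0_3 = 425, y0_3 = 30, x0_4 = 295, y0_4 = 175, x1_4 = 380, x0_5 = 110, y0_5 = 370, x1_5 = 140, y1_5 = 410, x1_6 = 80, y1_6 = 100, x_7 = 180, y_7 = 160, r_7 = 45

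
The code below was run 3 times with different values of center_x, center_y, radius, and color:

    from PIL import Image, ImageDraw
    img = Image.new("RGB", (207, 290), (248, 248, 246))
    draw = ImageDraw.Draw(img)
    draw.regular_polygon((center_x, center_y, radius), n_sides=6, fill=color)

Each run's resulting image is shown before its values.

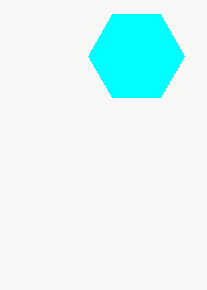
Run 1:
center_x = 136, center_y = 56, radius = 48, color = 'cyan'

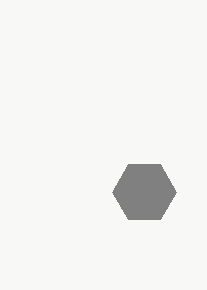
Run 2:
center_x = 144, center_y = 192, radius = 32, color = 'gray'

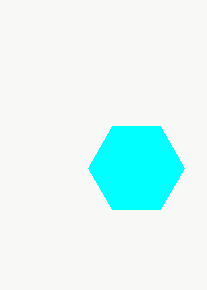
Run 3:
center_x = 136
center_y = 168
radius = 48
color = 'cyan'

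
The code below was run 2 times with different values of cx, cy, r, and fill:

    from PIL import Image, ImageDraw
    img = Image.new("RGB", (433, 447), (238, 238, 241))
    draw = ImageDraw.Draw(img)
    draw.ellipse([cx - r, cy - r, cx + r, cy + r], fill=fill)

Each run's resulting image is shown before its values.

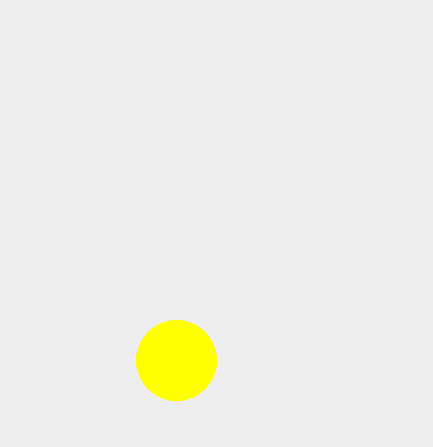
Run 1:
cx = 176, cy = 360, r = 40, fill = 'yellow'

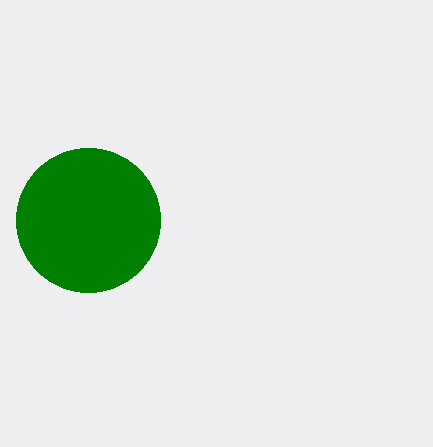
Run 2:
cx = 88; cy = 220; r = 72; fill = 'green'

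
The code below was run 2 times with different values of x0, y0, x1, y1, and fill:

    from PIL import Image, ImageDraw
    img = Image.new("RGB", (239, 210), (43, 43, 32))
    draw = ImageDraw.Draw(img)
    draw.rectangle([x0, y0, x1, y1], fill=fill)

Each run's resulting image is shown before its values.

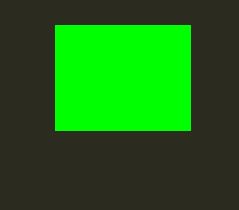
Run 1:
x0 = 55, y0 = 25, x1 = 190, y1 = 130, fill = 'lime'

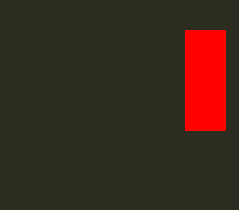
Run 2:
x0 = 185; y0 = 30; x1 = 225; y1 = 130; fill = 'red'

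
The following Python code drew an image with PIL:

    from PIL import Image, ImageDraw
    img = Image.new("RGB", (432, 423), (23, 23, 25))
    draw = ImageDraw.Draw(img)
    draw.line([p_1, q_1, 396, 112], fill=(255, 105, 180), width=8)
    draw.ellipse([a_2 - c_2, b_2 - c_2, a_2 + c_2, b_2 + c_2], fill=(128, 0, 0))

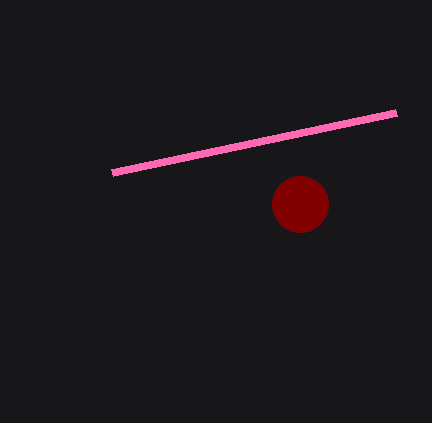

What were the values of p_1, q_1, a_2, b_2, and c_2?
p_1 = 112
q_1 = 172
a_2 = 300
b_2 = 204
c_2 = 28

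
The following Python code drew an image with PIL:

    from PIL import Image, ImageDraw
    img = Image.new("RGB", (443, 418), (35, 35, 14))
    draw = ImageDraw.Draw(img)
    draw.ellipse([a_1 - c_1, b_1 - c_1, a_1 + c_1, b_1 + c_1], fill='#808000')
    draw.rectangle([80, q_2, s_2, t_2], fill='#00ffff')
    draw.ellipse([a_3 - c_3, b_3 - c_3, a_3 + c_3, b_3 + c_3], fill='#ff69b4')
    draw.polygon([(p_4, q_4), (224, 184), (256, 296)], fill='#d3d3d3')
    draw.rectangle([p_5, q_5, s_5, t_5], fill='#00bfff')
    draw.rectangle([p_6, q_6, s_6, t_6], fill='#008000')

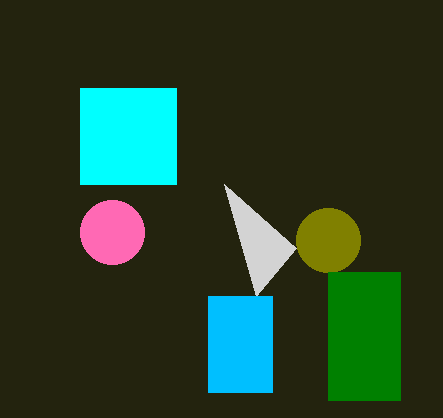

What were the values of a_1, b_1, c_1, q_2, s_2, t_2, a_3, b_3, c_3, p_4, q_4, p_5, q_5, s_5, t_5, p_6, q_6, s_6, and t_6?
a_1 = 328; b_1 = 240; c_1 = 32; q_2 = 88; s_2 = 176; t_2 = 184; a_3 = 112; b_3 = 232; c_3 = 32; p_4 = 296; q_4 = 248; p_5 = 208; q_5 = 296; s_5 = 272; t_5 = 392; p_6 = 328; q_6 = 272; s_6 = 400; t_6 = 400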